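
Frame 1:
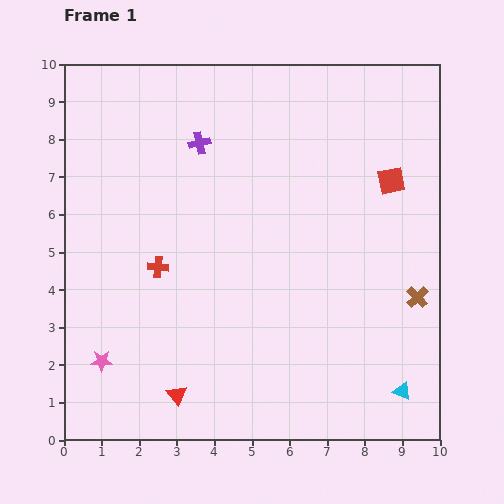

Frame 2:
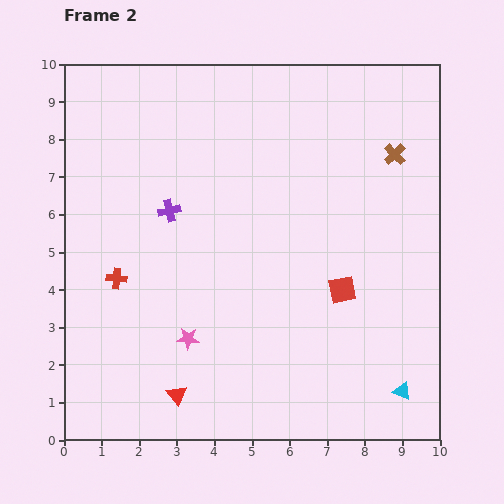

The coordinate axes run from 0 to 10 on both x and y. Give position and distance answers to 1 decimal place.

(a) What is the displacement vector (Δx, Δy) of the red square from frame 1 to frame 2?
(-1.3, -2.9)

The red square was at (8.7, 6.9) in frame 1 and (7.4, 4.0) in frame 2.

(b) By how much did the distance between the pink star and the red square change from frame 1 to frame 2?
-4.8

Distance in frame 1: 9.1. Distance in frame 2: 4.3.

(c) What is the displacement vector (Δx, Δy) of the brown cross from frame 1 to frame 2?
(-0.6, 3.8)

The brown cross was at (9.4, 3.8) in frame 1 and (8.8, 7.6) in frame 2.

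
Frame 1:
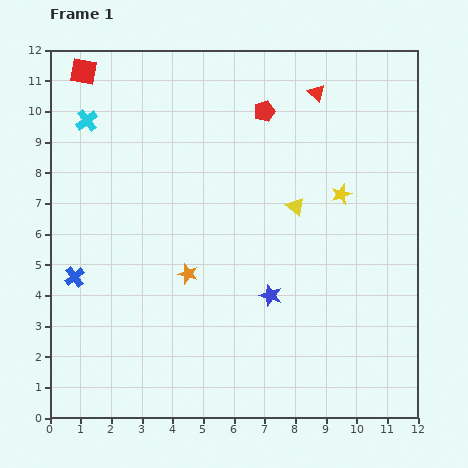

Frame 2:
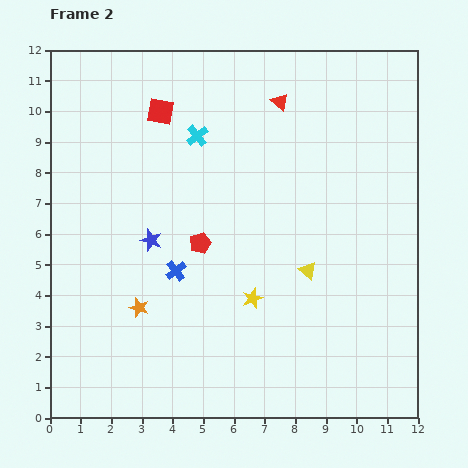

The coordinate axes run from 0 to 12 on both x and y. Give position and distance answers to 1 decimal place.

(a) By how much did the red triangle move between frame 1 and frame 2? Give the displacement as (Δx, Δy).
(-1.2, -0.3)

The red triangle was at (8.7, 10.6) in frame 1 and (7.5, 10.3) in frame 2.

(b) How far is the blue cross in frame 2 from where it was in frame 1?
3.3

The blue cross moved from (0.8, 4.6) to (4.1, 4.8), a distance of √(3.3² + 0.2²) ≈ 3.3.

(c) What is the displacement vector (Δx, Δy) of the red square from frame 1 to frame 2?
(2.5, -1.3)

The red square was at (1.1, 11.3) in frame 1 and (3.6, 10.0) in frame 2.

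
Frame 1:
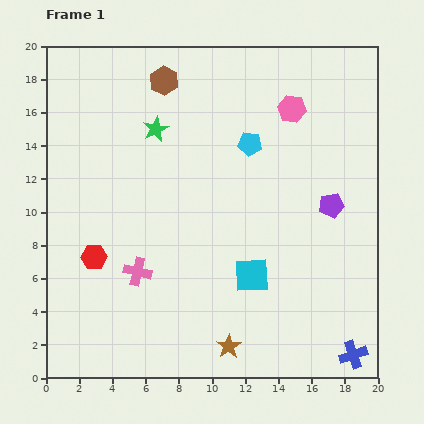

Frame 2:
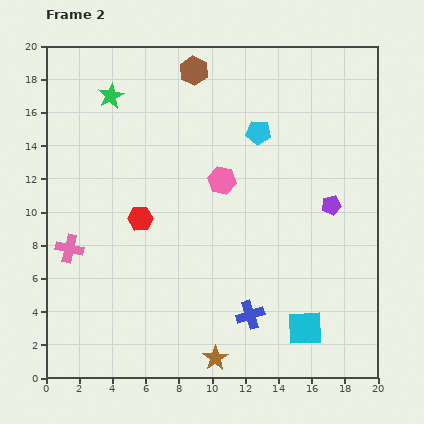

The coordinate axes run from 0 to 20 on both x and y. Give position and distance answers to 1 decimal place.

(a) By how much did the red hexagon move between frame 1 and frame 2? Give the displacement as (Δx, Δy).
(2.8, 2.3)

The red hexagon was at (2.9, 7.3) in frame 1 and (5.7, 9.6) in frame 2.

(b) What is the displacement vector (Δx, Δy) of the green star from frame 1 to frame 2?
(-2.7, 2.0)

The green star was at (6.6, 15.0) in frame 1 and (3.9, 17.0) in frame 2.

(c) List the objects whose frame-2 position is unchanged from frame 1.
the purple pentagon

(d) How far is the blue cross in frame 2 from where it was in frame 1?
6.6

The blue cross moved from (18.5, 1.4) to (12.3, 3.8), a distance of √(6.2² + 2.4²) ≈ 6.6.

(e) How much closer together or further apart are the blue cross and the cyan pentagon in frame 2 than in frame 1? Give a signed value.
-3.1

Distance in frame 1: 14.1. Distance in frame 2: 11.0.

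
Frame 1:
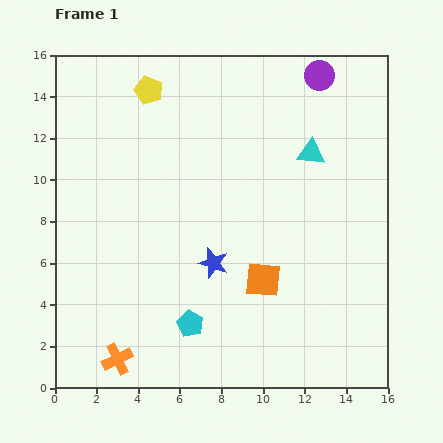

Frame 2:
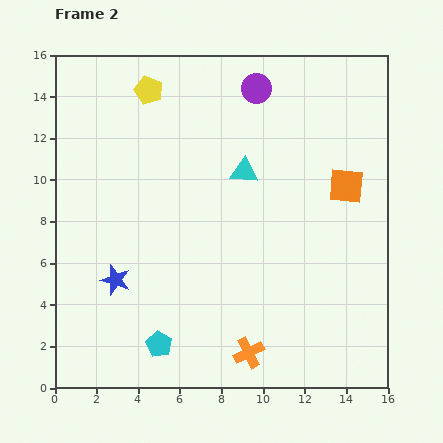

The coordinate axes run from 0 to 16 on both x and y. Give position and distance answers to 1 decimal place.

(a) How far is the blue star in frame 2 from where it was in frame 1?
4.8

The blue star moved from (7.6, 6.0) to (2.9, 5.2), a distance of √(4.7² + 0.8²) ≈ 4.8.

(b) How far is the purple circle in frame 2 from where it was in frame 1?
3.1

The purple circle moved from (12.7, 15.0) to (9.7, 14.4), a distance of √(3.0² + 0.6²) ≈ 3.1.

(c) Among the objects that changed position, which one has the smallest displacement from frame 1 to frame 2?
the cyan pentagon

(moved 1.8)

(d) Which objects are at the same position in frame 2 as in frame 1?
the yellow pentagon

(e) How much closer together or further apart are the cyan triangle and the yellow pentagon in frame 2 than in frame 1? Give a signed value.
-2.4

Distance in frame 1: 8.4. Distance in frame 2: 6.0.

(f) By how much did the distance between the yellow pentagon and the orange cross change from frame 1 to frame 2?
+0.5

Distance in frame 1: 13.0. Distance in frame 2: 13.5.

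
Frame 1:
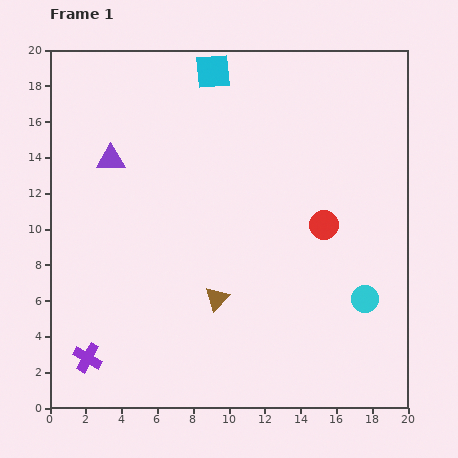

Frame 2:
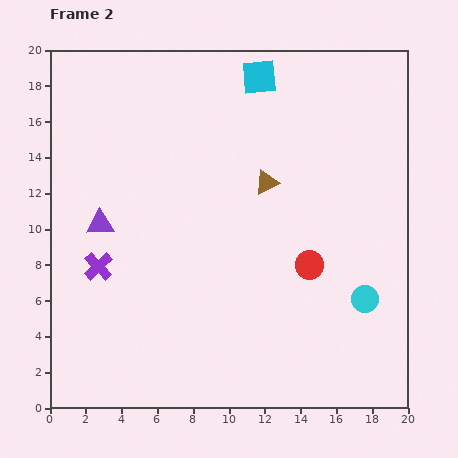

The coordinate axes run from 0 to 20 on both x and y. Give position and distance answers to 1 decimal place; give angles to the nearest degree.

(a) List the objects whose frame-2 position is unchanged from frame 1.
the cyan circle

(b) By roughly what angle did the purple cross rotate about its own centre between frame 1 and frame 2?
18° clockwise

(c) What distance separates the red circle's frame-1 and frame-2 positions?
2.3

The red circle moved from (15.3, 10.2) to (14.5, 8.0), a distance of √(0.8² + 2.2²) ≈ 2.3.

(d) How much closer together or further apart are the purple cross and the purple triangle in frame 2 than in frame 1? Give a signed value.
-8.8

Distance in frame 1: 11.2. Distance in frame 2: 2.4.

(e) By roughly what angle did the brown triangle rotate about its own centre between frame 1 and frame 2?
20° clockwise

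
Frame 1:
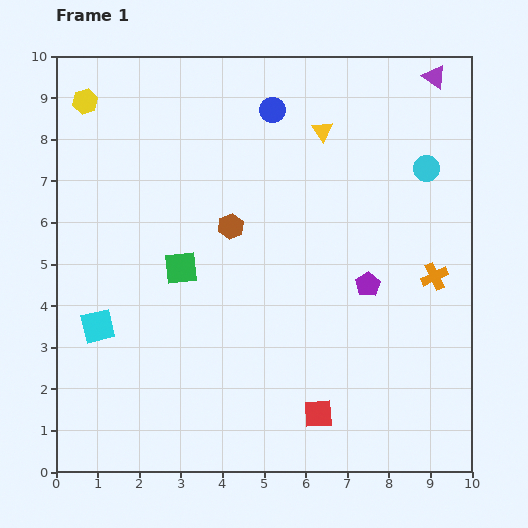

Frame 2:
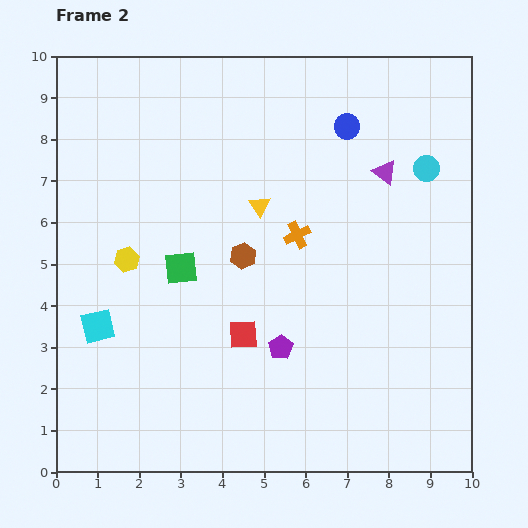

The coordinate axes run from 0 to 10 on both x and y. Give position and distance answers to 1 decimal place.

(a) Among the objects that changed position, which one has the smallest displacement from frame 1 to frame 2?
the brown hexagon

(moved 0.8)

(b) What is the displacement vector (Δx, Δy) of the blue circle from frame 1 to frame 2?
(1.8, -0.4)

The blue circle was at (5.2, 8.7) in frame 1 and (7.0, 8.3) in frame 2.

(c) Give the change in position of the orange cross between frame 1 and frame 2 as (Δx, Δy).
(-3.3, 1.0)

The orange cross was at (9.1, 4.7) in frame 1 and (5.8, 5.7) in frame 2.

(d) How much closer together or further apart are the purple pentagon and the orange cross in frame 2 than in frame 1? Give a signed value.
+1.1

Distance in frame 1: 1.6. Distance in frame 2: 2.7.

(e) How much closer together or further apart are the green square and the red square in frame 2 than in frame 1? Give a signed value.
-2.6

Distance in frame 1: 4.8. Distance in frame 2: 2.2.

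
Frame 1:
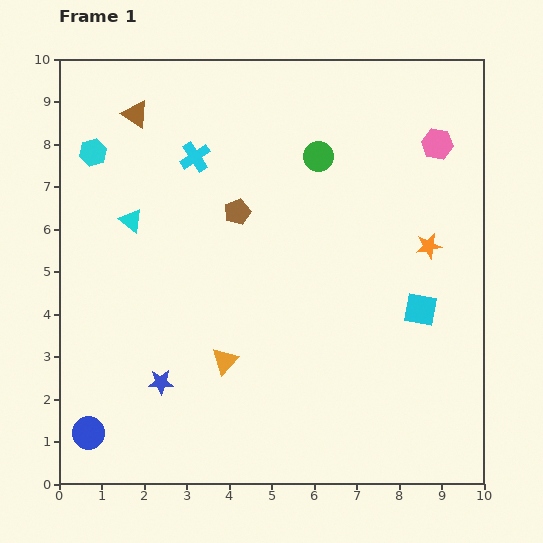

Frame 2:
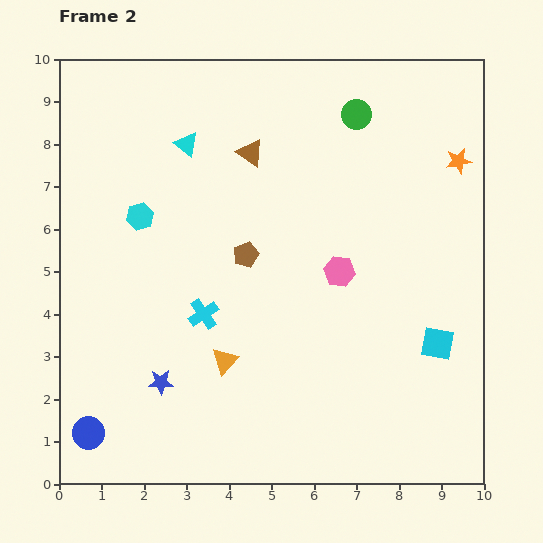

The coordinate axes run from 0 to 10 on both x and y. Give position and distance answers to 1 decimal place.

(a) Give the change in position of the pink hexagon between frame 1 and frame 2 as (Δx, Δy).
(-2.3, -3.0)

The pink hexagon was at (8.9, 8.0) in frame 1 and (6.6, 5.0) in frame 2.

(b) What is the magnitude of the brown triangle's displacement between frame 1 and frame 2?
2.8

The brown triangle moved from (1.8, 8.7) to (4.5, 7.8), a distance of √(2.7² + 0.9²) ≈ 2.8.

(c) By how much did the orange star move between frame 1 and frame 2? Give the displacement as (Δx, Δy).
(0.7, 2.0)

The orange star was at (8.7, 5.6) in frame 1 and (9.4, 7.6) in frame 2.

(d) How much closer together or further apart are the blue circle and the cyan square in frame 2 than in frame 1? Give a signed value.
+0.2

Distance in frame 1: 8.3. Distance in frame 2: 8.5.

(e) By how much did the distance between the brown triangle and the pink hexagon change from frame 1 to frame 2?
-3.6

Distance in frame 1: 7.1. Distance in frame 2: 3.5.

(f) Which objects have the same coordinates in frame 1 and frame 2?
the blue circle, the orange triangle, the blue star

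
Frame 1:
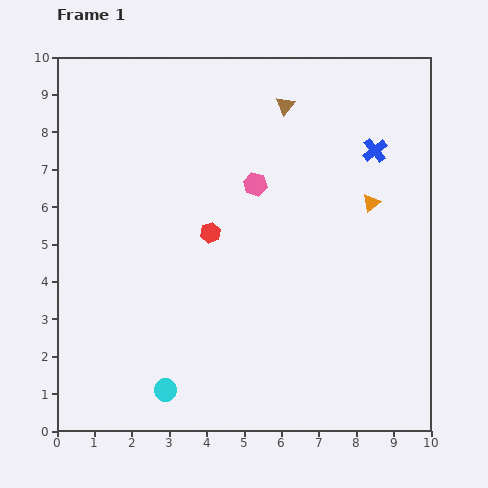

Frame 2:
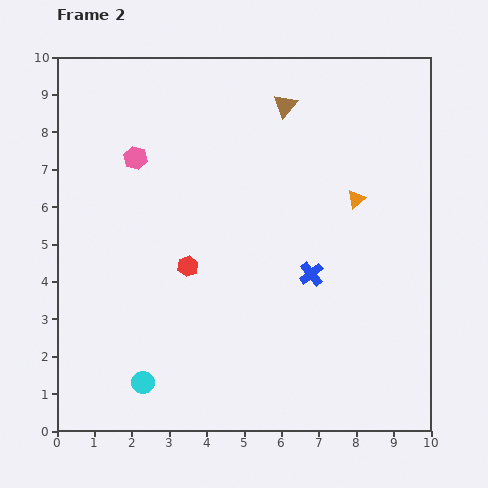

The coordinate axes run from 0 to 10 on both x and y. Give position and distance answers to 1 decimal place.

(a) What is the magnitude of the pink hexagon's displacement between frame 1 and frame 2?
3.3

The pink hexagon moved from (5.3, 6.6) to (2.1, 7.3), a distance of √(3.2² + 0.7²) ≈ 3.3.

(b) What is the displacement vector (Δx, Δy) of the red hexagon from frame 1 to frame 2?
(-0.6, -0.9)

The red hexagon was at (4.1, 5.3) in frame 1 and (3.5, 4.4) in frame 2.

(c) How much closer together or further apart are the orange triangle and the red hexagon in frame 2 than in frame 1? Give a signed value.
+0.4

Distance in frame 1: 4.4. Distance in frame 2: 4.8.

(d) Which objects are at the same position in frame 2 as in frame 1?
the brown triangle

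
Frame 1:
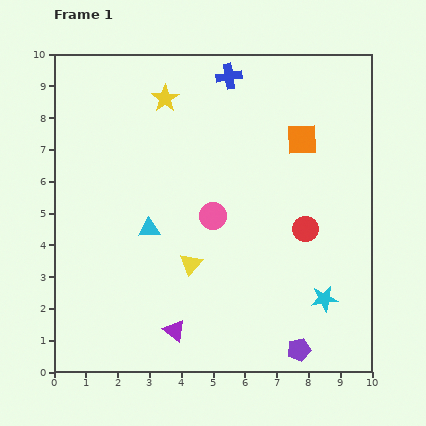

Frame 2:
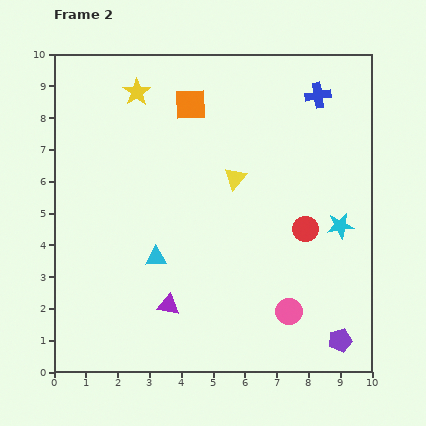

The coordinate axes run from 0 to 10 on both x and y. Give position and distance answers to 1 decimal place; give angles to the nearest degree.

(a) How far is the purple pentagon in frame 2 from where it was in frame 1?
1.3

The purple pentagon moved from (7.7, 0.7) to (9.0, 1.0), a distance of √(1.3² + 0.3²) ≈ 1.3.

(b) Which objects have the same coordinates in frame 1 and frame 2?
the red circle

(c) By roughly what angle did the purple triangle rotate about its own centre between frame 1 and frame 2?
29° counter-clockwise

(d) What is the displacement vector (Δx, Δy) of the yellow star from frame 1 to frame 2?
(-0.9, 0.2)

The yellow star was at (3.5, 8.6) in frame 1 and (2.6, 8.8) in frame 2.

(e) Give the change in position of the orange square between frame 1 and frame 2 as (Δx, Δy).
(-3.5, 1.1)

The orange square was at (7.8, 7.3) in frame 1 and (4.3, 8.4) in frame 2.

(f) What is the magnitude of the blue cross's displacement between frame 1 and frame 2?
2.9

The blue cross moved from (5.5, 9.3) to (8.3, 8.7), a distance of √(2.8² + 0.6²) ≈ 2.9.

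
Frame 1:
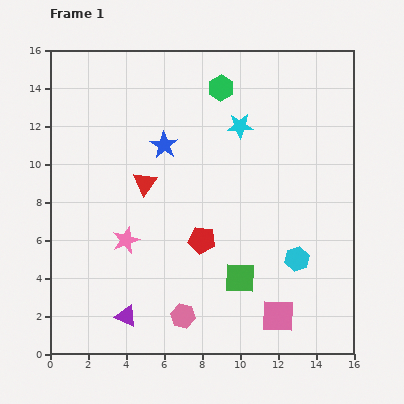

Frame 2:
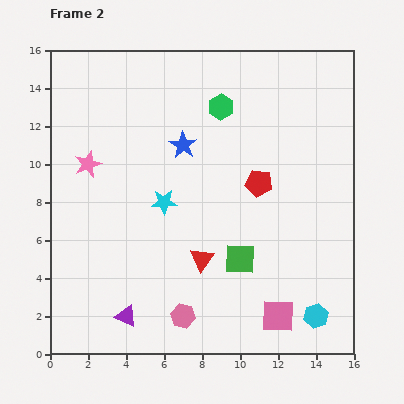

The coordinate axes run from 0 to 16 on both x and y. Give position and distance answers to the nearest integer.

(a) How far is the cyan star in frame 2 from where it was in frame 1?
6

The cyan star moved from (10, 12) to (6, 8), a distance of √(4² + 4²) ≈ 6.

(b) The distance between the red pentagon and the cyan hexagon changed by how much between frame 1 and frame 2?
+3

Distance in frame 1: 5. Distance in frame 2: 8.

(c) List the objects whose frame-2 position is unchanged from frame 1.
the pink hexagon, the pink square, the purple triangle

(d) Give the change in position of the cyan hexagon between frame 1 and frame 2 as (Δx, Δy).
(1, -3)

The cyan hexagon was at (13, 5) in frame 1 and (14, 2) in frame 2.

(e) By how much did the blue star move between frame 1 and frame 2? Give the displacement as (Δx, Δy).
(1, 0)

The blue star was at (6, 11) in frame 1 and (7, 11) in frame 2.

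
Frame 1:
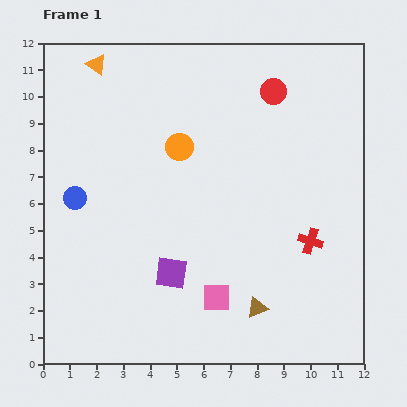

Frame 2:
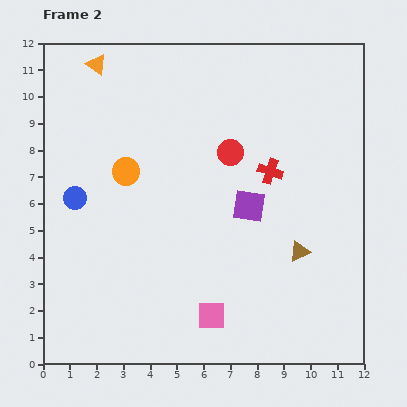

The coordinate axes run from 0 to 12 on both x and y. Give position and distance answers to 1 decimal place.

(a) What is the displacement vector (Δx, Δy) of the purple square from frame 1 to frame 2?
(2.9, 2.5)

The purple square was at (4.8, 3.4) in frame 1 and (7.7, 5.9) in frame 2.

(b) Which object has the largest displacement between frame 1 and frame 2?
the purple square

(moved 3.8; next 3.0)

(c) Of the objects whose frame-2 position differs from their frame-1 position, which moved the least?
the pink square

(moved 0.7)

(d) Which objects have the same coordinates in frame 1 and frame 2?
the blue circle, the orange triangle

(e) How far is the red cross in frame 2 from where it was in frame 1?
3.0

The red cross moved from (10.0, 4.6) to (8.5, 7.2), a distance of √(1.5² + 2.6²) ≈ 3.0.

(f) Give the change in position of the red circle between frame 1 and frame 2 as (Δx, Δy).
(-1.6, -2.3)

The red circle was at (8.6, 10.2) in frame 1 and (7.0, 7.9) in frame 2.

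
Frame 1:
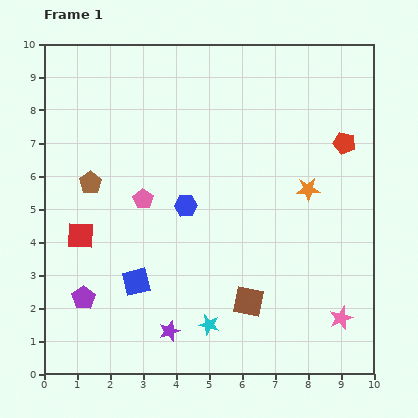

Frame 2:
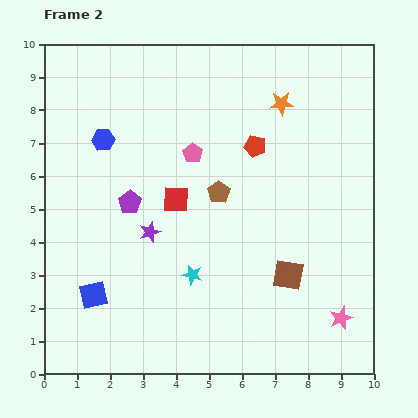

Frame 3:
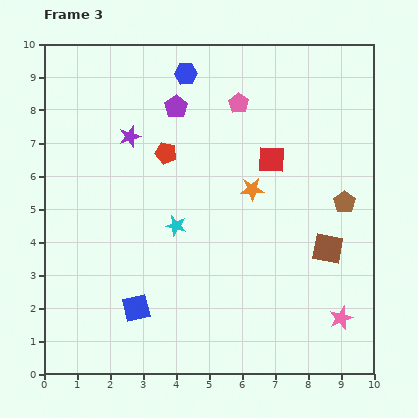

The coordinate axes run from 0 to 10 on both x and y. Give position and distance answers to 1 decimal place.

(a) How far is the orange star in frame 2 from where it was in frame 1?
2.7

The orange star moved from (8.0, 5.6) to (7.2, 8.2), a distance of √(0.8² + 2.6²) ≈ 2.7.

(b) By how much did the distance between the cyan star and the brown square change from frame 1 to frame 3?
+3.3

Distance in frame 1: 1.4. Distance in frame 3: 4.7.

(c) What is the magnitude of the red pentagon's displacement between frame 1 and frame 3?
5.4

The red pentagon moved from (9.1, 7.0) to (3.7, 6.7), a distance of √(5.4² + 0.3²) ≈ 5.4.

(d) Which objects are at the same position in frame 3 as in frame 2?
the pink star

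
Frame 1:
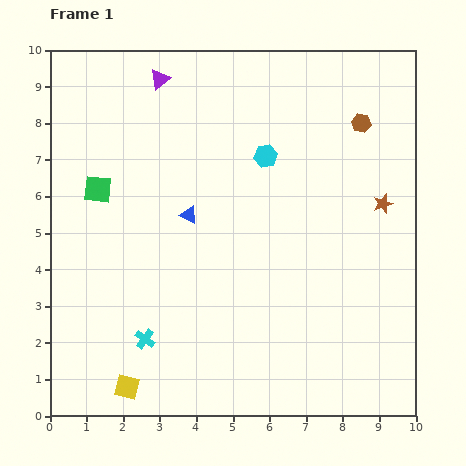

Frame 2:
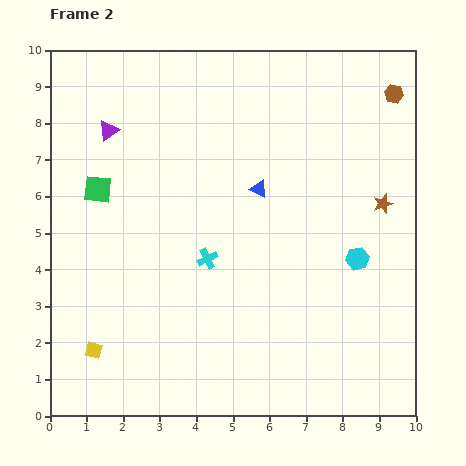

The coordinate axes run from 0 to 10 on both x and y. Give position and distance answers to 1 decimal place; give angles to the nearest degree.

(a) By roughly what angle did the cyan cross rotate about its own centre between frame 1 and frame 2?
27° clockwise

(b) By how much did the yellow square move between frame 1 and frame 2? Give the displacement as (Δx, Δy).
(-0.9, 1.0)

The yellow square was at (2.1, 0.8) in frame 1 and (1.2, 1.8) in frame 2.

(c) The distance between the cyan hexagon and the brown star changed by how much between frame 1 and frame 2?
-1.8

Distance in frame 1: 3.5. Distance in frame 2: 1.7.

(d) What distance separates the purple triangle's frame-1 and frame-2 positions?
2.0

The purple triangle moved from (3.0, 9.2) to (1.6, 7.8), a distance of √(1.4² + 1.4²) ≈ 2.0.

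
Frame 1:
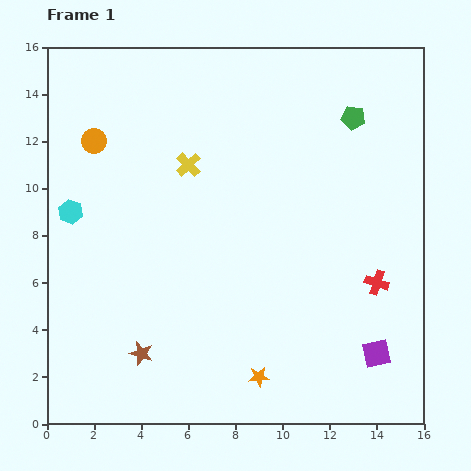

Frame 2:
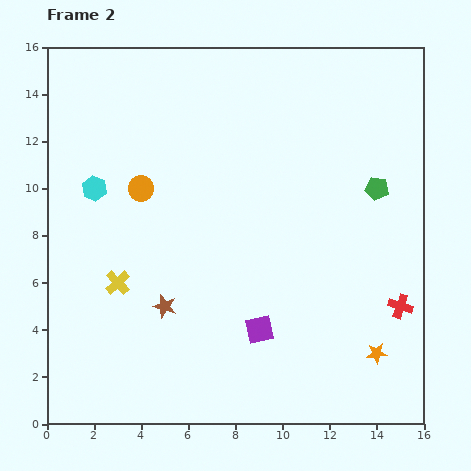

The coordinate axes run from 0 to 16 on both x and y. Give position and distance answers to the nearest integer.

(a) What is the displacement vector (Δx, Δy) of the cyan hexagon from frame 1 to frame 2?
(1, 1)

The cyan hexagon was at (1, 9) in frame 1 and (2, 10) in frame 2.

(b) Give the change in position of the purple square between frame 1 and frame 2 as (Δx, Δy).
(-5, 1)

The purple square was at (14, 3) in frame 1 and (9, 4) in frame 2.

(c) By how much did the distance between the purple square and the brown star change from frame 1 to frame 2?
-6

Distance in frame 1: 10. Distance in frame 2: 4.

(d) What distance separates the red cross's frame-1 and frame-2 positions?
1

The red cross moved from (14, 6) to (15, 5), a distance of √(1² + 1²) ≈ 1.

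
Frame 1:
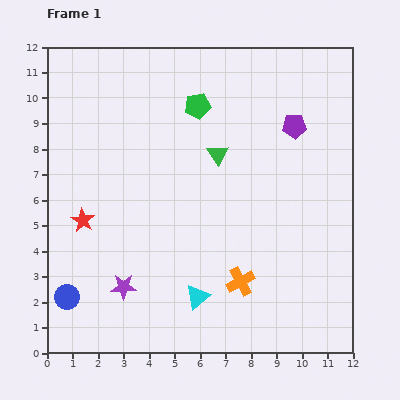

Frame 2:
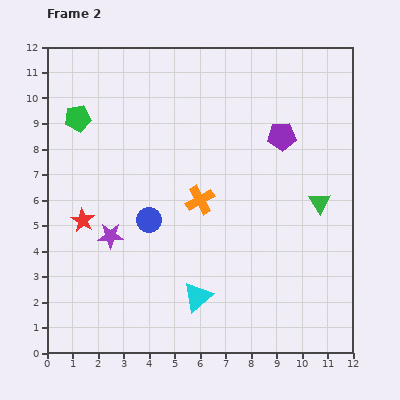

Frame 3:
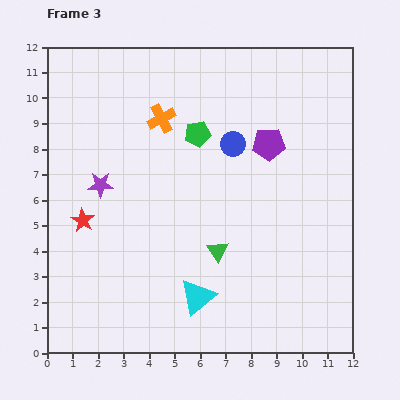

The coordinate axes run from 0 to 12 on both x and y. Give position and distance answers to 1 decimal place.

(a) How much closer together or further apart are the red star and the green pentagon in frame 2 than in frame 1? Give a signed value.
-2.4

Distance in frame 1: 6.4. Distance in frame 2: 4.0.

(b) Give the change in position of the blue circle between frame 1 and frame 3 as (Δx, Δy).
(6.5, 6.0)

The blue circle was at (0.8, 2.2) in frame 1 and (7.3, 8.2) in frame 3.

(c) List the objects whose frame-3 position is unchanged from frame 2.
the cyan triangle, the red star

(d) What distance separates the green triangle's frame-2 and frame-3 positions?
4.4

The green triangle moved from (10.7, 5.9) to (6.7, 4.0), a distance of √(4.0² + 1.9²) ≈ 4.4.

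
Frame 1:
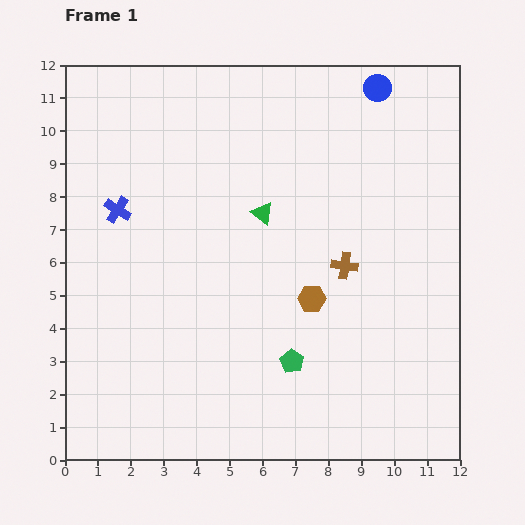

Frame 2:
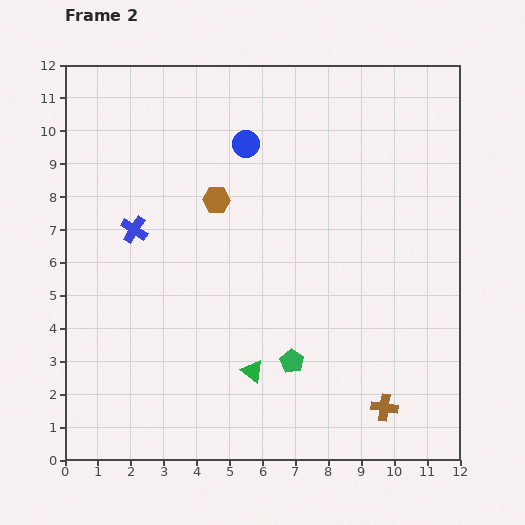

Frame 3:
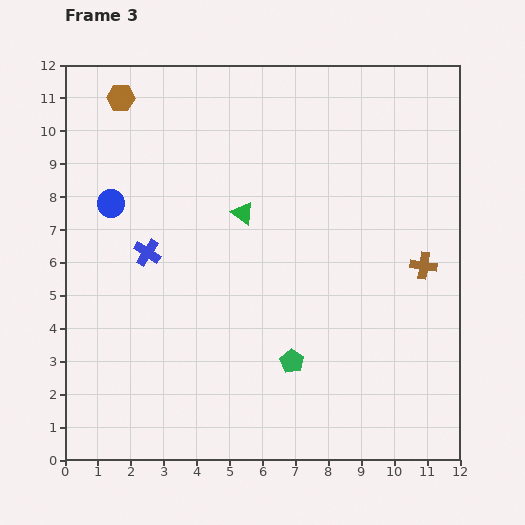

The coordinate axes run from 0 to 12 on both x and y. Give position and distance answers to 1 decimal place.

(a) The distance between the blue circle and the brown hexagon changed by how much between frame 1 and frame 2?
-4.8

Distance in frame 1: 6.7. Distance in frame 2: 1.9.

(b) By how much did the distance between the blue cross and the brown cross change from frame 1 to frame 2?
+2.2

Distance in frame 1: 7.1. Distance in frame 2: 9.3.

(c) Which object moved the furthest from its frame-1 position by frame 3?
the blue circle

(moved 8.8; next 8.4)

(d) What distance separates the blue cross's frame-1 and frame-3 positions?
1.6

The blue cross moved from (1.6, 7.6) to (2.5, 6.3), a distance of √(0.9² + 1.3²) ≈ 1.6.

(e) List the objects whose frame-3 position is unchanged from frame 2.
the green pentagon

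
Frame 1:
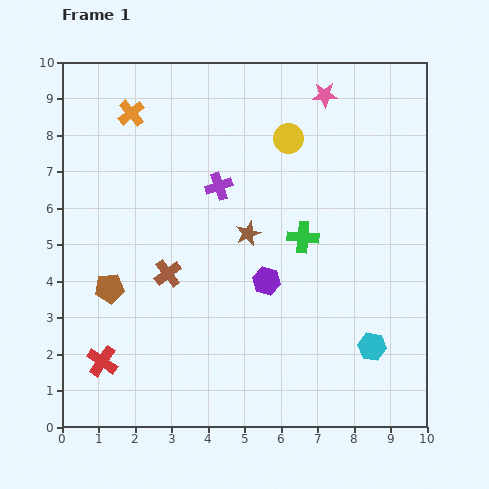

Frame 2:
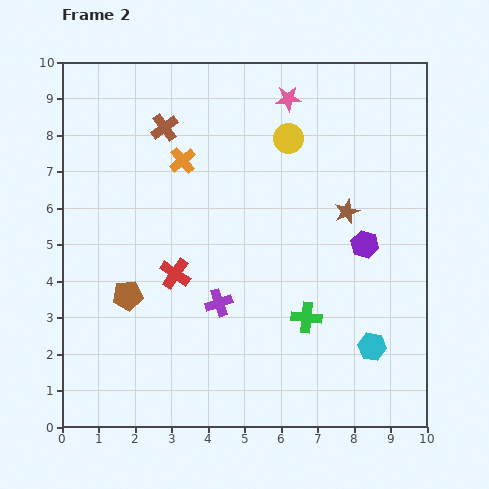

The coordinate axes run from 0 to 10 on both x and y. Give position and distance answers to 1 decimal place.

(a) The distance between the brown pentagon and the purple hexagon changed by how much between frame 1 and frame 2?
+2.3

Distance in frame 1: 4.3. Distance in frame 2: 6.6.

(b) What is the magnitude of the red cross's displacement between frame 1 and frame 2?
3.1

The red cross moved from (1.1, 1.8) to (3.1, 4.2), a distance of √(2.0² + 2.4²) ≈ 3.1.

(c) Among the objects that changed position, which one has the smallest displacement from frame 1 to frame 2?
the brown pentagon

(moved 0.5)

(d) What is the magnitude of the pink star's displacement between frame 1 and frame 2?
1.0

The pink star moved from (7.2, 9.1) to (6.2, 9.0), a distance of √(1.0² + 0.1²) ≈ 1.0.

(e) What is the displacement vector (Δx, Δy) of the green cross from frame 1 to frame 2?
(0.1, -2.2)

The green cross was at (6.6, 5.2) in frame 1 and (6.7, 3.0) in frame 2.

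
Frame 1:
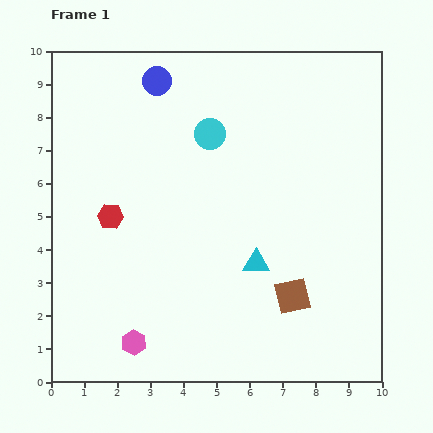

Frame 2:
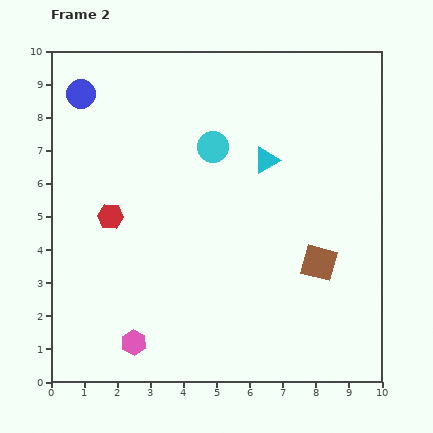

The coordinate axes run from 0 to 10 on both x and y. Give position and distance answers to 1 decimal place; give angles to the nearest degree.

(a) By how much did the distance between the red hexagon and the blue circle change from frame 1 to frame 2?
-0.5

Distance in frame 1: 4.3. Distance in frame 2: 3.8.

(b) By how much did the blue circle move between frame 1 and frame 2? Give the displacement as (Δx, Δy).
(-2.3, -0.4)

The blue circle was at (3.2, 9.1) in frame 1 and (0.9, 8.7) in frame 2.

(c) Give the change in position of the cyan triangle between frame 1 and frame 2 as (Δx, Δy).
(0.3, 3.1)

The cyan triangle was at (6.2, 3.6) in frame 1 and (6.5, 6.7) in frame 2.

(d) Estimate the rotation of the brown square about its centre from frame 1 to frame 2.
28° clockwise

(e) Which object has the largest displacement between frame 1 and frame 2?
the cyan triangle

(moved 3.1; next 2.3)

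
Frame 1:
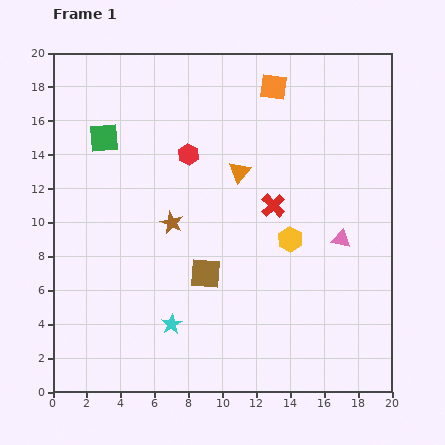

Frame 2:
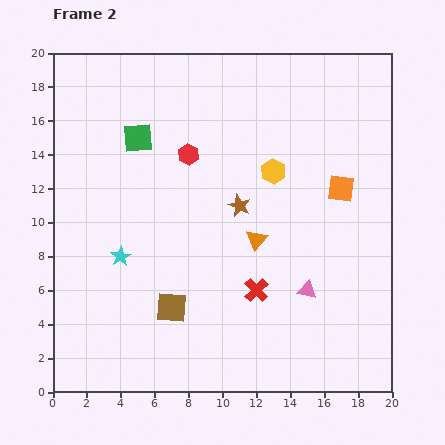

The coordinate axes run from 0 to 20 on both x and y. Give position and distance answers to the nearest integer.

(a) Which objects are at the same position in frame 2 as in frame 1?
the red hexagon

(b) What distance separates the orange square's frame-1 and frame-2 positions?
7

The orange square moved from (13, 18) to (17, 12), a distance of √(4² + 6²) ≈ 7.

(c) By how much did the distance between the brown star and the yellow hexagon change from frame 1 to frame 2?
-4

Distance in frame 1: 7. Distance in frame 2: 3.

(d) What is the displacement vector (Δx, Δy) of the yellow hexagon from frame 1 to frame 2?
(-1, 4)

The yellow hexagon was at (14, 9) in frame 1 and (13, 13) in frame 2.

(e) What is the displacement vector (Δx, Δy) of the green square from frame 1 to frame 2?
(2, 0)

The green square was at (3, 15) in frame 1 and (5, 15) in frame 2.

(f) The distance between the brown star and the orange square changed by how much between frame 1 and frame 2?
-4

Distance in frame 1: 10. Distance in frame 2: 6.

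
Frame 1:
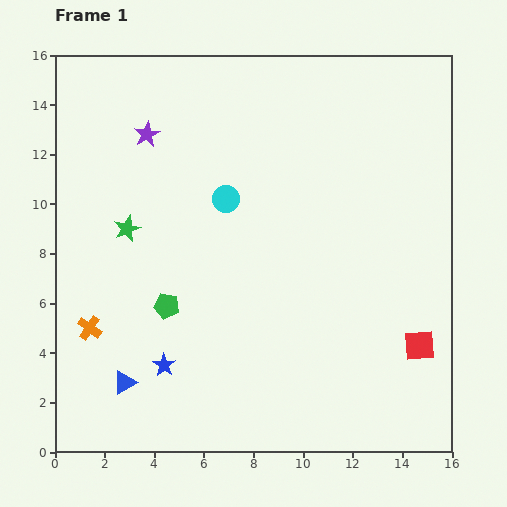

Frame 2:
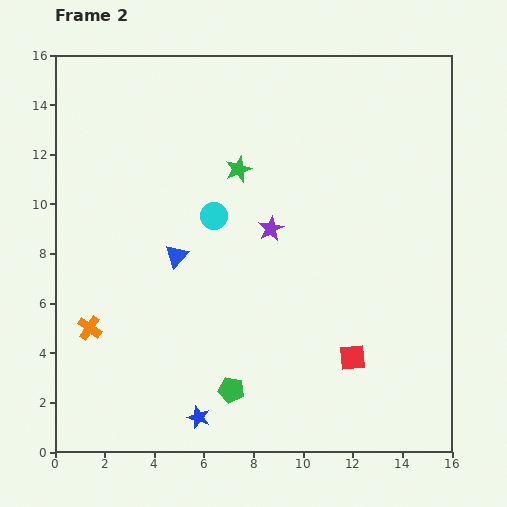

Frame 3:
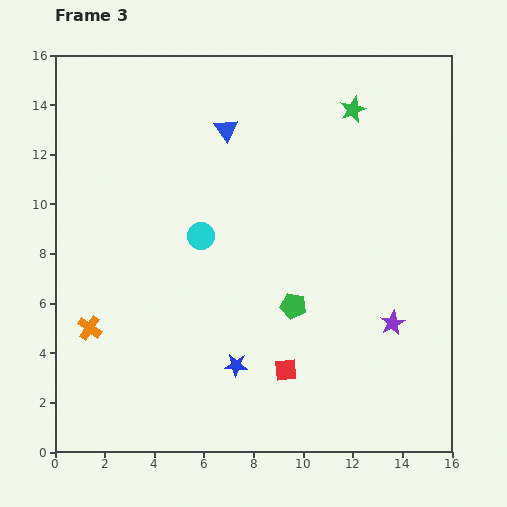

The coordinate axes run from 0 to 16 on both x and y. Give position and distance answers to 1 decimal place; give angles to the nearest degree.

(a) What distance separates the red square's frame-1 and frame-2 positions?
2.7

The red square moved from (14.7, 4.3) to (12.0, 3.8), a distance of √(2.7² + 0.5²) ≈ 2.7.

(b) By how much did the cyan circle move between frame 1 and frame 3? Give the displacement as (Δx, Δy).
(-1.0, -1.5)

The cyan circle was at (6.9, 10.2) in frame 1 and (5.9, 8.7) in frame 3.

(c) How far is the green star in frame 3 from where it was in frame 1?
10.3

The green star moved from (2.9, 9.0) to (12.0, 13.8), a distance of √(9.1² + 4.8²) ≈ 10.3.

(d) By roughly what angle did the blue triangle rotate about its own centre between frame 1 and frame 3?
38° counter-clockwise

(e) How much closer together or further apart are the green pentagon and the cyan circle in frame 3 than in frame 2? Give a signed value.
-2.4

Distance in frame 2: 7.0. Distance in frame 3: 4.6.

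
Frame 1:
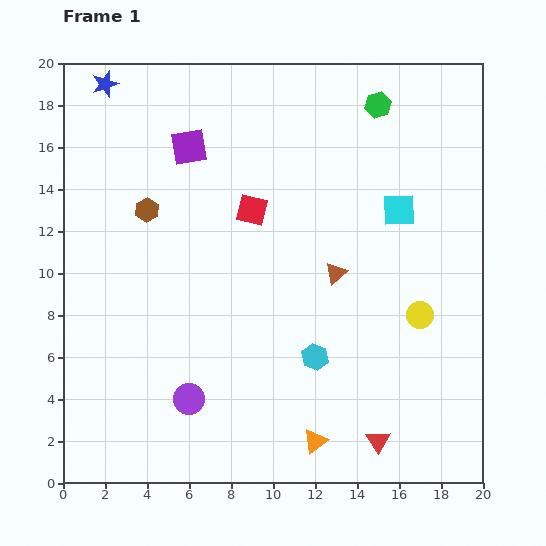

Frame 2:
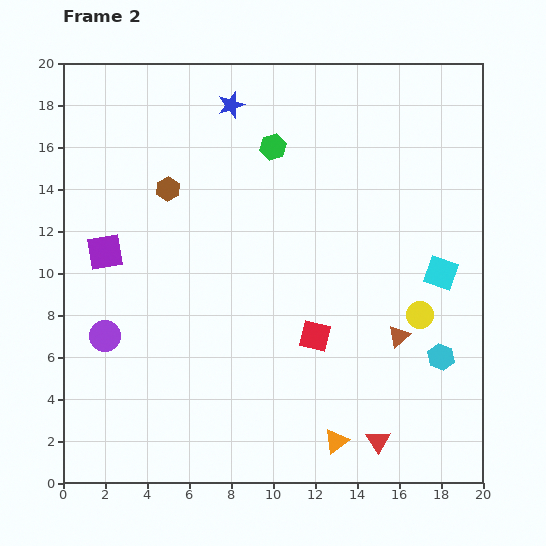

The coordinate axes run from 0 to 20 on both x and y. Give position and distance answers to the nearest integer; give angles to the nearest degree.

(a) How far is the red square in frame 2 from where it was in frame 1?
7

The red square moved from (9, 13) to (12, 7), a distance of √(3² + 6²) ≈ 7.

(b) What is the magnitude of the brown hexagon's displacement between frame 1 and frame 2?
1

The brown hexagon moved from (4, 13) to (5, 14), a distance of √(1² + 1²) ≈ 1.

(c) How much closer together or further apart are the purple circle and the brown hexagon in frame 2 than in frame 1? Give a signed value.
-1

Distance in frame 1: 9. Distance in frame 2: 8.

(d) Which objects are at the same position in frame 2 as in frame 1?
the red triangle, the yellow circle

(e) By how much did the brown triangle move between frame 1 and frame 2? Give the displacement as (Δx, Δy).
(3, -3)

The brown triangle was at (13, 10) in frame 1 and (16, 7) in frame 2.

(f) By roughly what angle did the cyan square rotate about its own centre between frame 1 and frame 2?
22° clockwise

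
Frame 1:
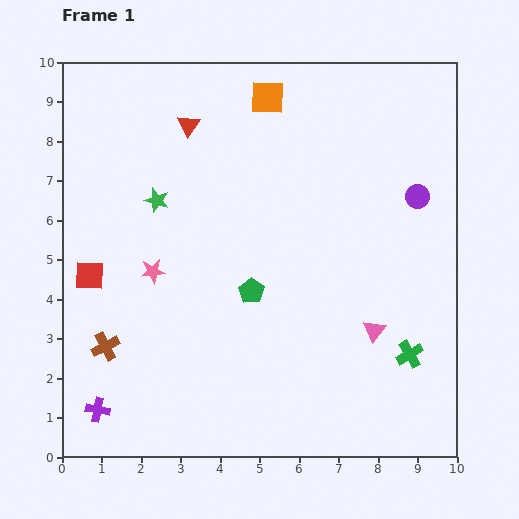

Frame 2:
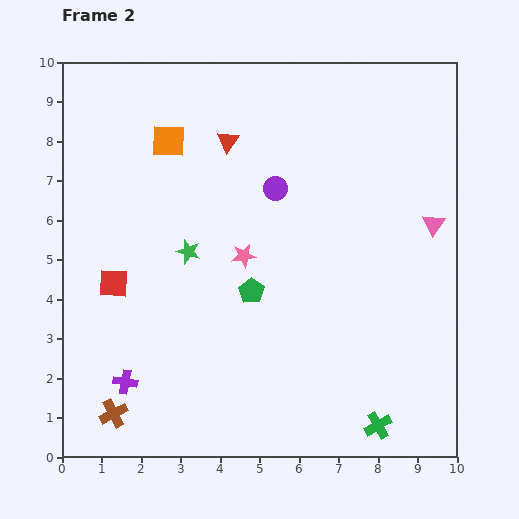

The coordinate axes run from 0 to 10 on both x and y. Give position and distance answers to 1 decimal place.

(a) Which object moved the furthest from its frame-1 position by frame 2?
the purple circle

(moved 3.6; next 3.1)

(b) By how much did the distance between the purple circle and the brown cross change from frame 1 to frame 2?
-1.8

Distance in frame 1: 8.8. Distance in frame 2: 7.0.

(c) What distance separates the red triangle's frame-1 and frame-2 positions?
1.1

The red triangle moved from (3.2, 8.4) to (4.2, 8.0), a distance of √(1.0² + 0.4²) ≈ 1.1.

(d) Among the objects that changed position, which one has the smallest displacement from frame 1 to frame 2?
the red square

(moved 0.6)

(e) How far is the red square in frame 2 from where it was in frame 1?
0.6

The red square moved from (0.7, 4.6) to (1.3, 4.4), a distance of √(0.6² + 0.2²) ≈ 0.6.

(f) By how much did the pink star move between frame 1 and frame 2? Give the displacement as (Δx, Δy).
(2.3, 0.4)

The pink star was at (2.3, 4.7) in frame 1 and (4.6, 5.1) in frame 2.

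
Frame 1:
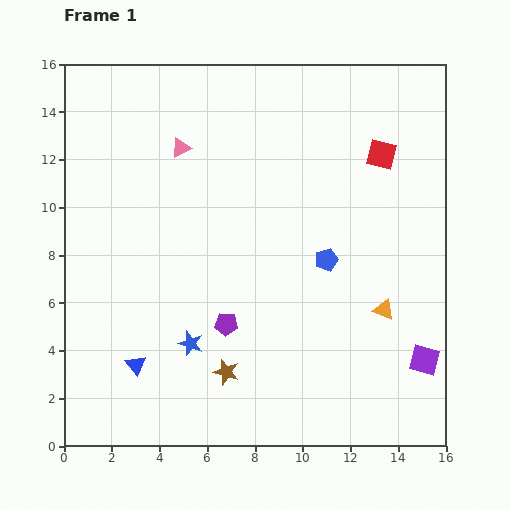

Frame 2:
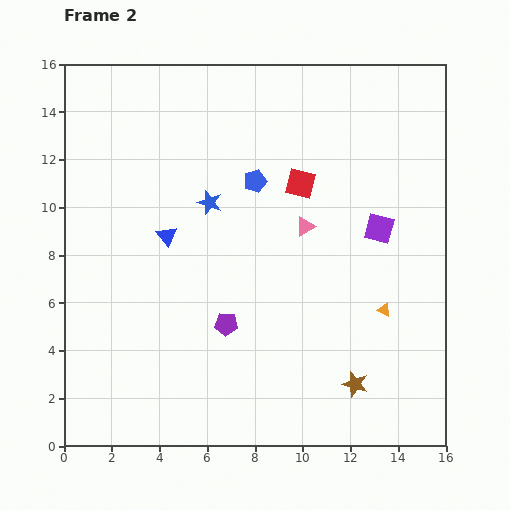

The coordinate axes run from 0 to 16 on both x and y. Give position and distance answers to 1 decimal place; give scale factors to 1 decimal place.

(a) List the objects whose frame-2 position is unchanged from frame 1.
the purple pentagon, the orange triangle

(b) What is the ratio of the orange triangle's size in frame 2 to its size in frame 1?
0.7×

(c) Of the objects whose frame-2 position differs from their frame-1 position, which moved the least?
the red square

(moved 3.6)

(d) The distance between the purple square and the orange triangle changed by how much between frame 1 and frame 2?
+0.7

Distance in frame 1: 2.7. Distance in frame 2: 3.4.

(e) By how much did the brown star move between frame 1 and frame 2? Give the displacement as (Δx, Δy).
(5.4, -0.5)

The brown star was at (6.8, 3.1) in frame 1 and (12.2, 2.6) in frame 2.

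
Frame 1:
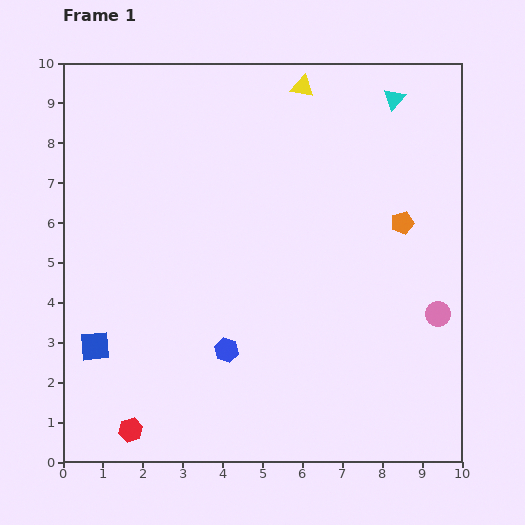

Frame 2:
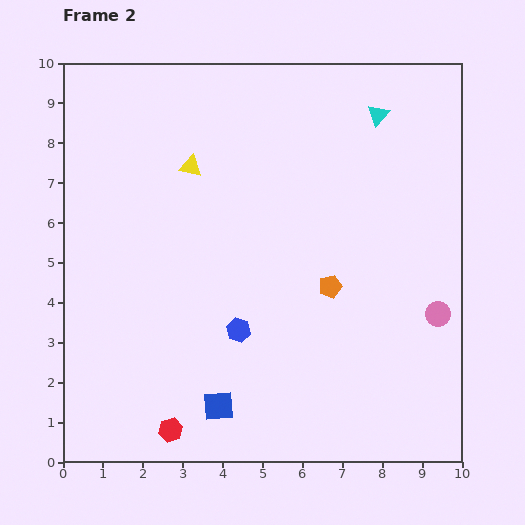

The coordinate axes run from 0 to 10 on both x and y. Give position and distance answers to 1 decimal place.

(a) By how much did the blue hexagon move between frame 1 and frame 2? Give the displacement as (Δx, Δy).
(0.3, 0.5)

The blue hexagon was at (4.1, 2.8) in frame 1 and (4.4, 3.3) in frame 2.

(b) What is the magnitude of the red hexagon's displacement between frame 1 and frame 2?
1.0

The red hexagon moved from (1.7, 0.8) to (2.7, 0.8), a distance of √(1.0² + 0.0²) ≈ 1.0.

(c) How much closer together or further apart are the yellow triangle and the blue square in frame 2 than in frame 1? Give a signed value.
-2.3

Distance in frame 1: 8.3. Distance in frame 2: 6.0.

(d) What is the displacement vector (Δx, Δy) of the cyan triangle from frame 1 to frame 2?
(-0.4, -0.4)

The cyan triangle was at (8.3, 9.1) in frame 1 and (7.9, 8.7) in frame 2.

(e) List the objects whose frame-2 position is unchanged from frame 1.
the pink circle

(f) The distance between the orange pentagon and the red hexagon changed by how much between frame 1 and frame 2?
-3.2

Distance in frame 1: 8.6. Distance in frame 2: 5.4.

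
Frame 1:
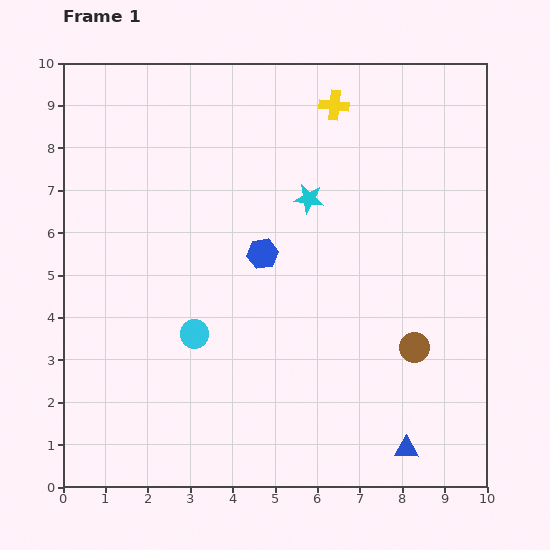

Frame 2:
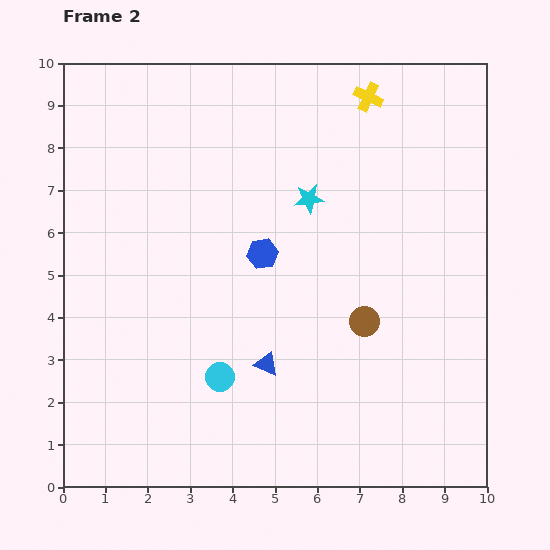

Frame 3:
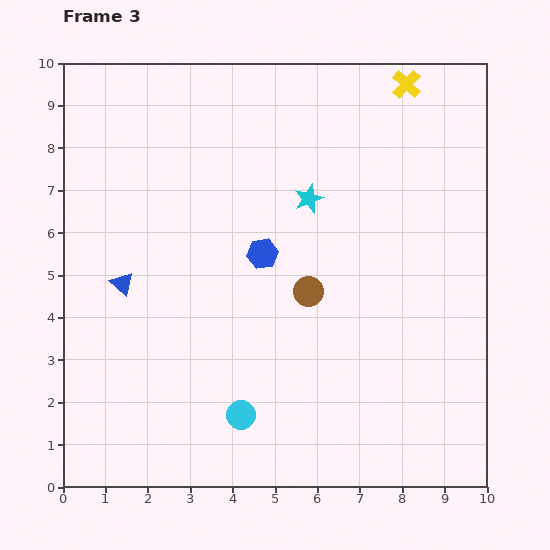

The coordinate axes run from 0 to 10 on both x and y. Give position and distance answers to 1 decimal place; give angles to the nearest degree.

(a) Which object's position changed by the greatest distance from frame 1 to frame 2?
the blue triangle

(moved 3.9; next 1.3)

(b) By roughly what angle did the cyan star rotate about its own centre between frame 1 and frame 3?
30° counter-clockwise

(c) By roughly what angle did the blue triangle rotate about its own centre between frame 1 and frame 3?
41° clockwise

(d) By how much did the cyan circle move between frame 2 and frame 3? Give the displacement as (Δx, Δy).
(0.5, -0.9)

The cyan circle was at (3.7, 2.6) in frame 2 and (4.2, 1.7) in frame 3.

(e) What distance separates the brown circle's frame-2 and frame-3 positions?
1.5

The brown circle moved from (7.1, 3.9) to (5.8, 4.6), a distance of √(1.3² + 0.7²) ≈ 1.5.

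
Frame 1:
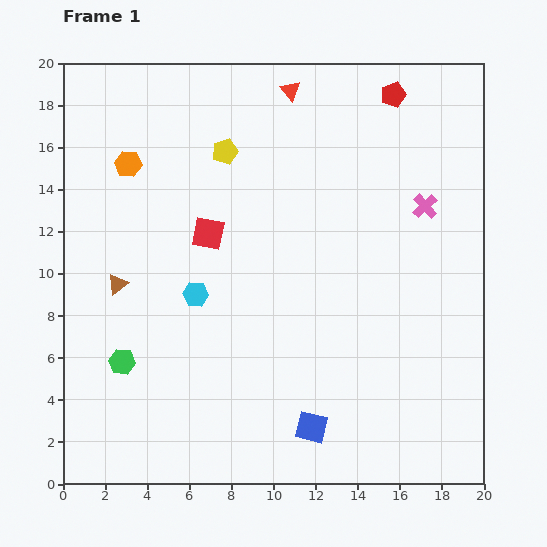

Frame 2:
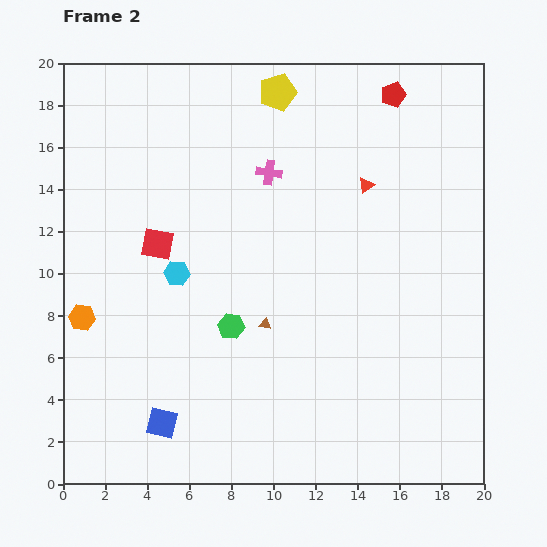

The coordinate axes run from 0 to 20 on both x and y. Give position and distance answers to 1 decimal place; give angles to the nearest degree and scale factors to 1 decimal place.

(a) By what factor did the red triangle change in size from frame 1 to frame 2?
0.8×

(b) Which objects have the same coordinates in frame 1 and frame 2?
the red pentagon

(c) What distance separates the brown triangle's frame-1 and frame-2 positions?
7.3

The brown triangle moved from (2.6, 9.5) to (9.6, 7.6), a distance of √(7.0² + 1.9²) ≈ 7.3.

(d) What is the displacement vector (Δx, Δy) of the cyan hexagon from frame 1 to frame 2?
(-0.9, 1.0)

The cyan hexagon was at (6.3, 9.0) in frame 1 and (5.4, 10.0) in frame 2.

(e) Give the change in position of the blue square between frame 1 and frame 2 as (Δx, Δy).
(-7.1, 0.2)

The blue square was at (11.8, 2.7) in frame 1 and (4.7, 2.9) in frame 2.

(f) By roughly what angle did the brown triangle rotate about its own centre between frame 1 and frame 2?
48° clockwise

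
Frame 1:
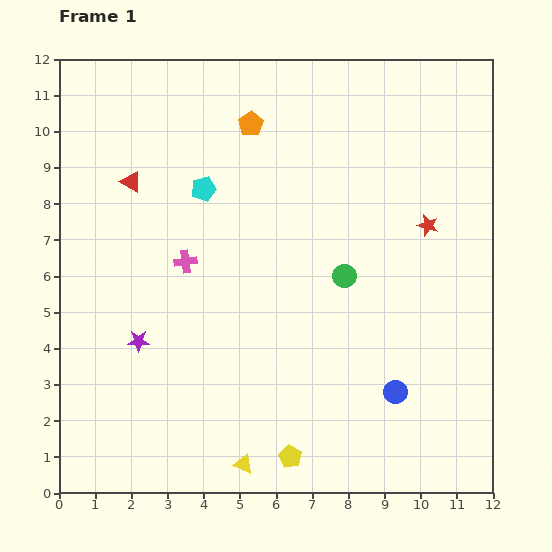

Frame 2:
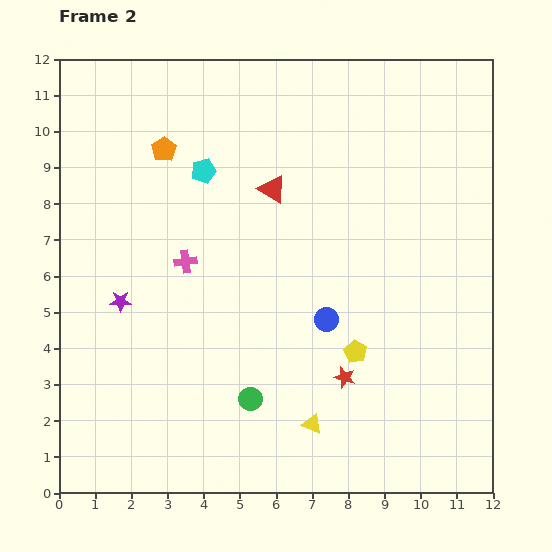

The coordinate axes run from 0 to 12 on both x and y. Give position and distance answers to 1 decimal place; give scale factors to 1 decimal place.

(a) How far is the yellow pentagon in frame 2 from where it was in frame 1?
3.4

The yellow pentagon moved from (6.4, 1.0) to (8.2, 3.9), a distance of √(1.8² + 2.9²) ≈ 3.4.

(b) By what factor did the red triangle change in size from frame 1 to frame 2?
1.3×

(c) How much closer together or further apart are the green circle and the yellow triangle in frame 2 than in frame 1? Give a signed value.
-4.1

Distance in frame 1: 5.9. Distance in frame 2: 1.8.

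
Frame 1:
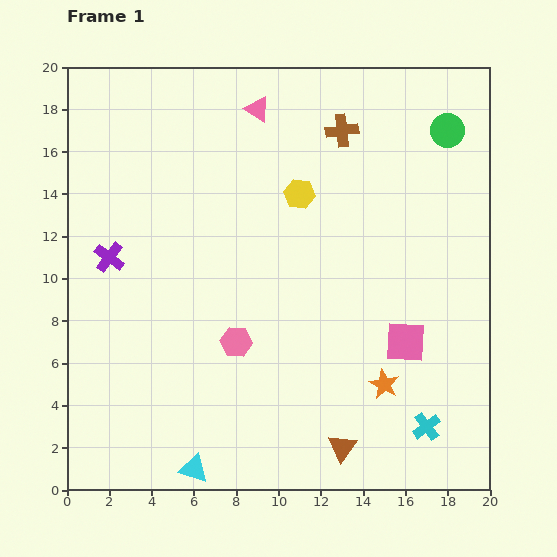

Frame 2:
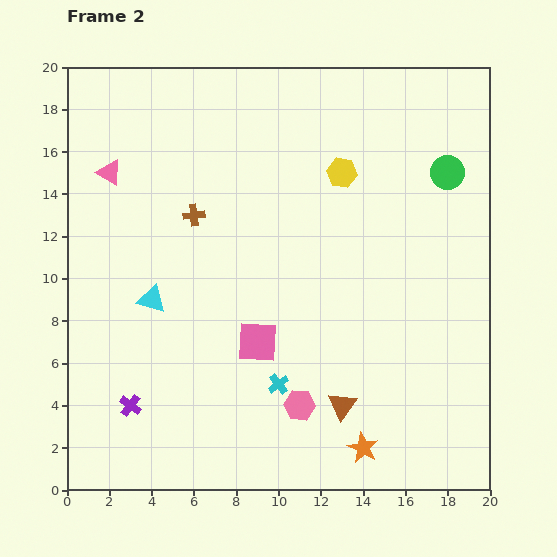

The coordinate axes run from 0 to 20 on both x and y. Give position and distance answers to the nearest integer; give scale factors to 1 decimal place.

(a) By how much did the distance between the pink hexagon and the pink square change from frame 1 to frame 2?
-4

Distance in frame 1: 8. Distance in frame 2: 4.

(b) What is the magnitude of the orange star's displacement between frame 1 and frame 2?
3

The orange star moved from (15, 5) to (14, 2), a distance of √(1² + 3²) ≈ 3.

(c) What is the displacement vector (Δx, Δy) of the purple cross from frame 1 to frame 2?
(1, -7)

The purple cross was at (2, 11) in frame 1 and (3, 4) in frame 2.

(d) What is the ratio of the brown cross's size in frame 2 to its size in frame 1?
0.7×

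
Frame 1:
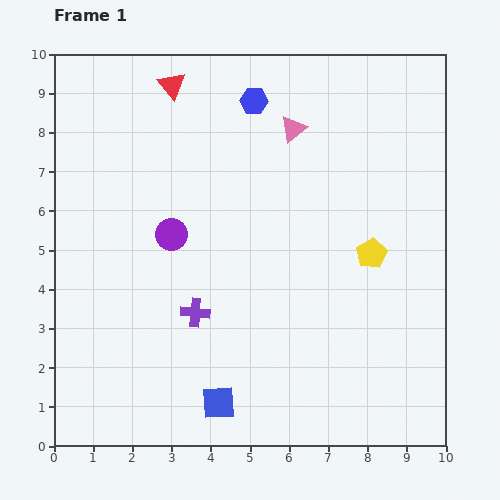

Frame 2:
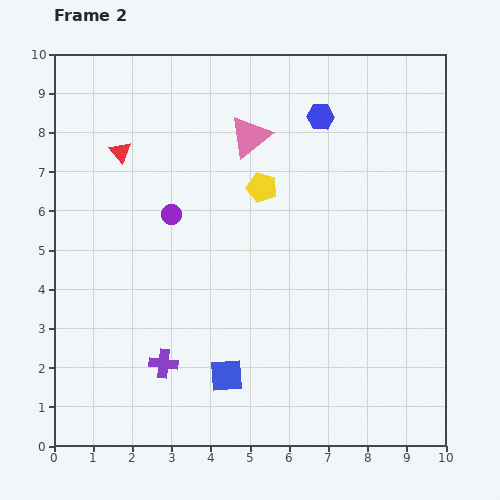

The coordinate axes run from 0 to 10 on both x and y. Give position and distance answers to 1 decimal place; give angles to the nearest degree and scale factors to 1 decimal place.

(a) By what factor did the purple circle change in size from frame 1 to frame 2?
0.6×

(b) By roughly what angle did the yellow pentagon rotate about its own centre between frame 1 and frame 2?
27° counter-clockwise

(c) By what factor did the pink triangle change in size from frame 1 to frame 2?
1.6×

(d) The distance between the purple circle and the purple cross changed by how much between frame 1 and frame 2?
+1.7

Distance in frame 1: 2.1. Distance in frame 2: 3.8.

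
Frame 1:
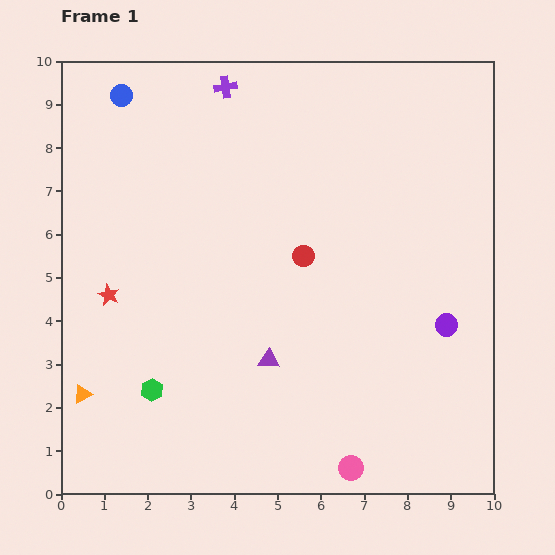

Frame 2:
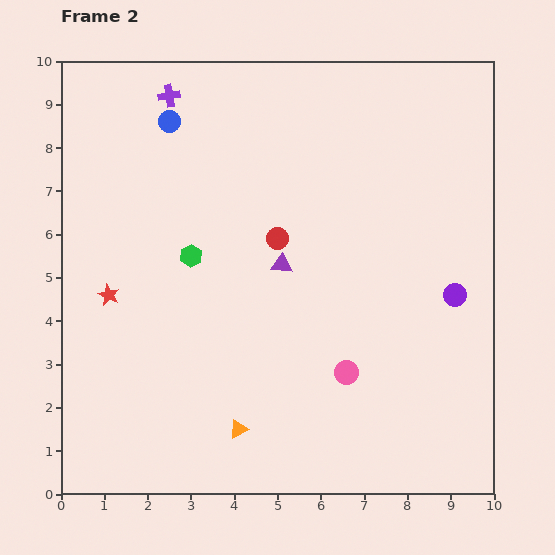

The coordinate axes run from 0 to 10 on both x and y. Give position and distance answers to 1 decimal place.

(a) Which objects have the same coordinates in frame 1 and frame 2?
the red star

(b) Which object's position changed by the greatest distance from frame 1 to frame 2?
the orange triangle

(moved 3.7; next 3.2)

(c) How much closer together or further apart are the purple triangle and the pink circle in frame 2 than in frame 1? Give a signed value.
-0.2

Distance in frame 1: 3.1. Distance in frame 2: 2.9.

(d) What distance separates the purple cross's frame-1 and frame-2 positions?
1.3

The purple cross moved from (3.8, 9.4) to (2.5, 9.2), a distance of √(1.3² + 0.2²) ≈ 1.3.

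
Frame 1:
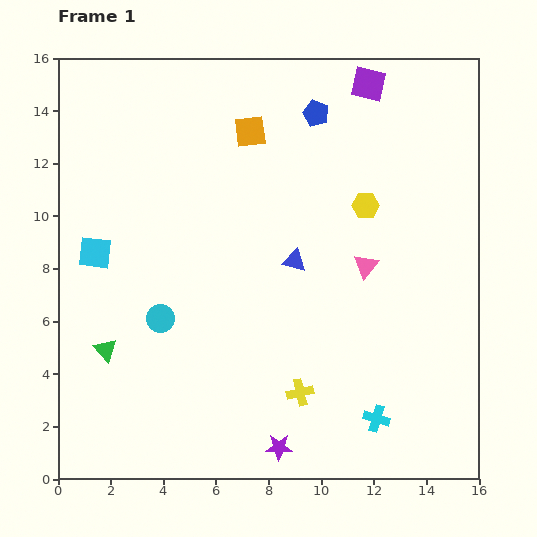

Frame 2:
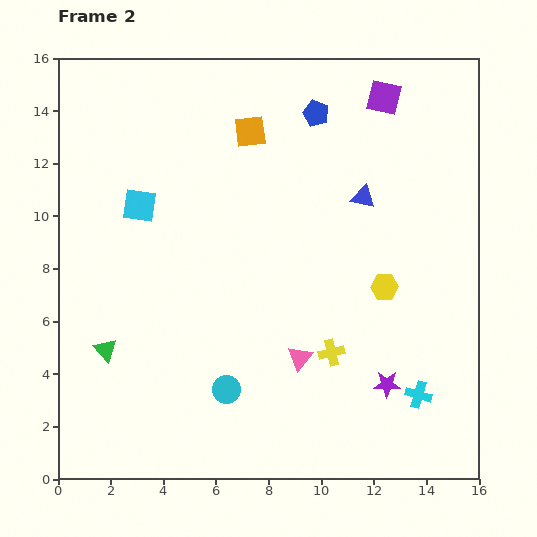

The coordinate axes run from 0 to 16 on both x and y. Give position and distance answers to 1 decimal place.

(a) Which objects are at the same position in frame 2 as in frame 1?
the green triangle, the orange square, the blue pentagon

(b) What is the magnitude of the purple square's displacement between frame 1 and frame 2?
0.8

The purple square moved from (11.8, 15.0) to (12.4, 14.5), a distance of √(0.6² + 0.5²) ≈ 0.8.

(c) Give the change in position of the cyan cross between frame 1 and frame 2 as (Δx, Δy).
(1.6, 0.9)

The cyan cross was at (12.1, 2.3) in frame 1 and (13.7, 3.2) in frame 2.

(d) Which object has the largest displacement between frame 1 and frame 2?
the purple star

(moved 4.8; next 4.3)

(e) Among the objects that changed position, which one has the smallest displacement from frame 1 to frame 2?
the purple square

(moved 0.8)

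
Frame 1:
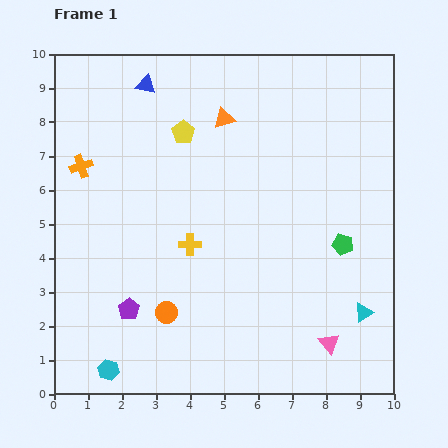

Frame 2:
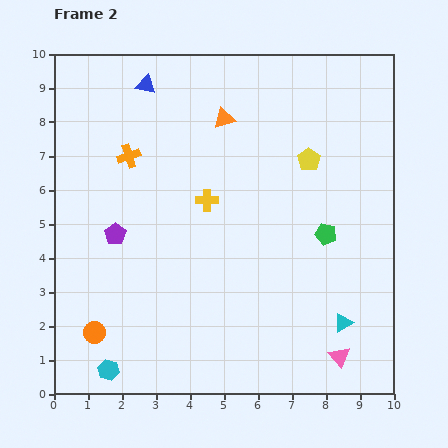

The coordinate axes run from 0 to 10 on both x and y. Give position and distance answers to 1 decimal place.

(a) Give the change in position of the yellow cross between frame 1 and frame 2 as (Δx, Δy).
(0.5, 1.3)

The yellow cross was at (4.0, 4.4) in frame 1 and (4.5, 5.7) in frame 2.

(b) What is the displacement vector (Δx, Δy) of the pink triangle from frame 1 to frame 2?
(0.3, -0.4)

The pink triangle was at (8.1, 1.5) in frame 1 and (8.4, 1.1) in frame 2.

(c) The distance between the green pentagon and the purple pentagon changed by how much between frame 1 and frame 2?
-0.4

Distance in frame 1: 6.6. Distance in frame 2: 6.2.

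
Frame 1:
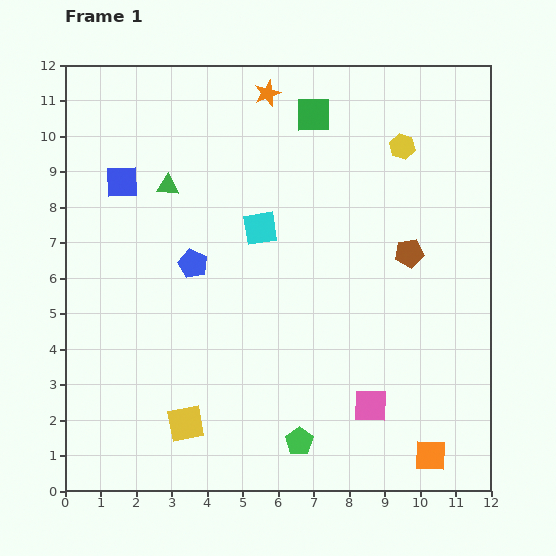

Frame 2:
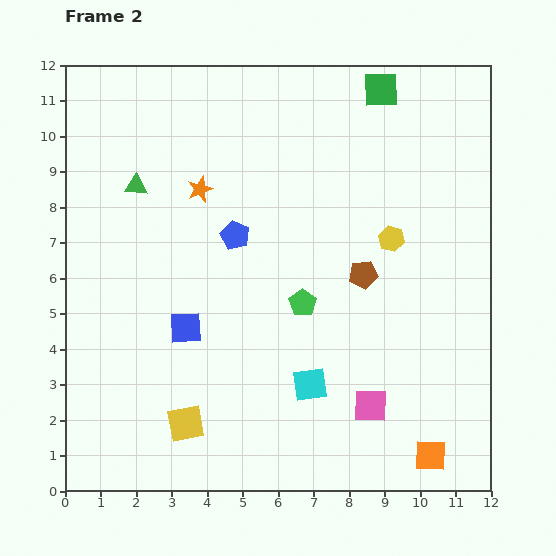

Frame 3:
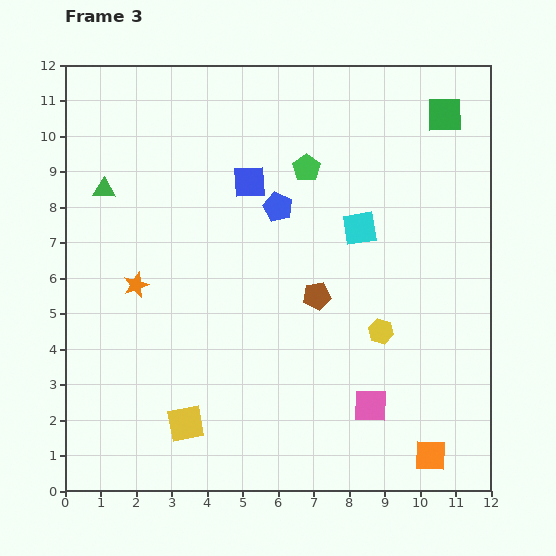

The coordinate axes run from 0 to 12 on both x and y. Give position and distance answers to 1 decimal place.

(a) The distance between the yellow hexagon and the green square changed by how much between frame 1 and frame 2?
+1.5

Distance in frame 1: 2.7. Distance in frame 2: 4.2.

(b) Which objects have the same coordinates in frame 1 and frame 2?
the yellow square, the pink square, the orange square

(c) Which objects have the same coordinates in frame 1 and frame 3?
the yellow square, the pink square, the orange square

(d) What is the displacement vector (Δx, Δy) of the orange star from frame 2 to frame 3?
(-1.8, -2.7)

The orange star was at (3.8, 8.5) in frame 2 and (2.0, 5.8) in frame 3.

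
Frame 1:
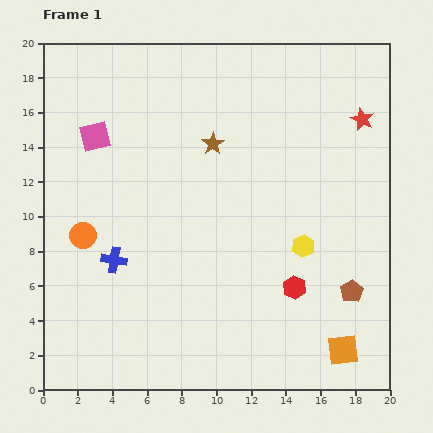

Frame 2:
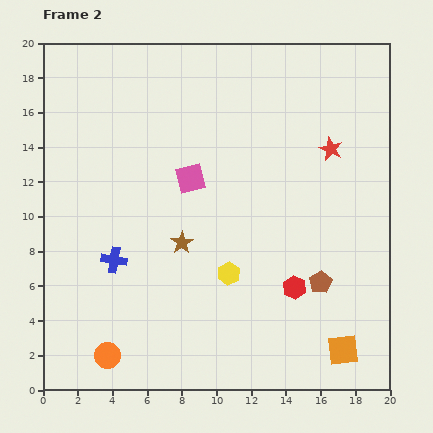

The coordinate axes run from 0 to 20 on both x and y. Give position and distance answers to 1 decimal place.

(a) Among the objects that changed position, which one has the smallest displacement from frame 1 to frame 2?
the brown pentagon

(moved 1.9)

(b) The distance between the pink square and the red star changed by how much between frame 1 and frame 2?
-7.1

Distance in frame 1: 15.4. Distance in frame 2: 8.3.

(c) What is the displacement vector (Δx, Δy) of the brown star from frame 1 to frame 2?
(-1.8, -5.7)

The brown star was at (9.8, 14.2) in frame 1 and (8.0, 8.5) in frame 2.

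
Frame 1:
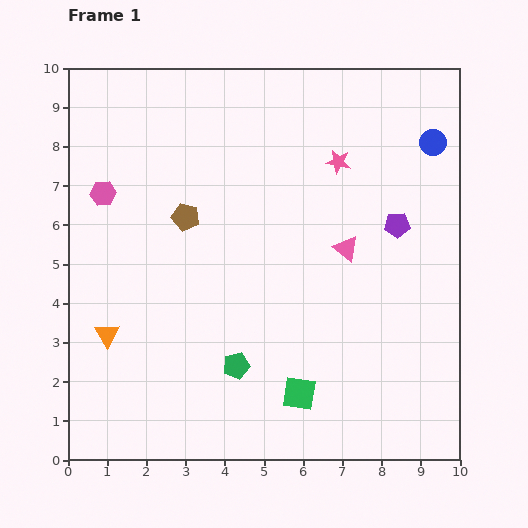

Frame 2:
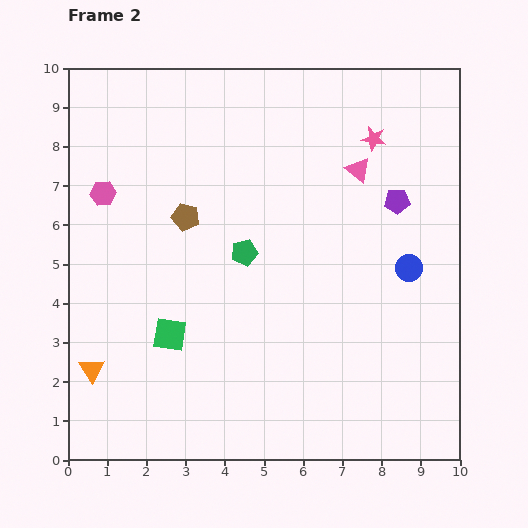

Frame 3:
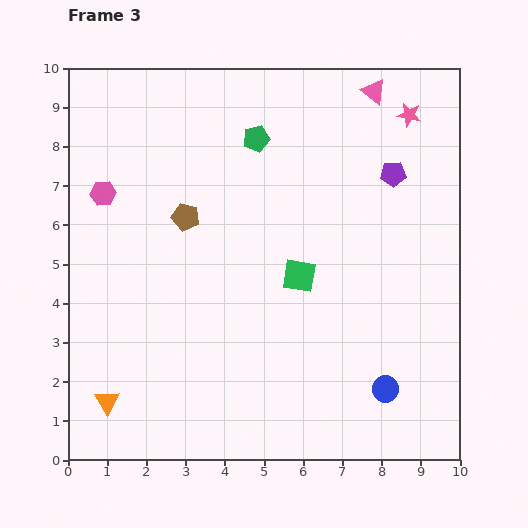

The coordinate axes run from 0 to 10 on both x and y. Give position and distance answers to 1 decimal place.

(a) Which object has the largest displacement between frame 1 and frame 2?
the green square

(moved 3.6; next 3.3)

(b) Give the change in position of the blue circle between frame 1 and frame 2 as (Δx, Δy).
(-0.6, -3.2)

The blue circle was at (9.3, 8.1) in frame 1 and (8.7, 4.9) in frame 2.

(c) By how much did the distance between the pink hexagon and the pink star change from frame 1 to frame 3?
+2.0

Distance in frame 1: 6.1. Distance in frame 3: 8.1.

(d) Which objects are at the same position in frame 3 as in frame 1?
the brown pentagon, the pink hexagon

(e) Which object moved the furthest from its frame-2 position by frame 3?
the green square

(moved 3.6; next 3.2)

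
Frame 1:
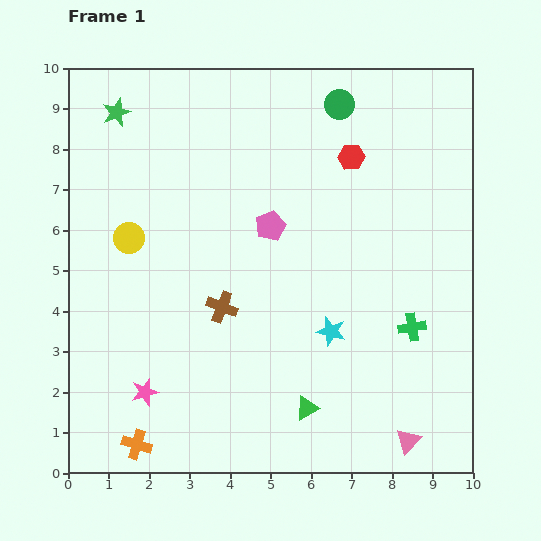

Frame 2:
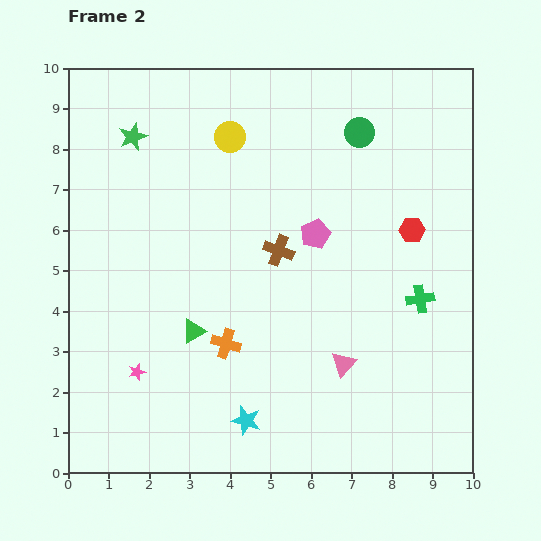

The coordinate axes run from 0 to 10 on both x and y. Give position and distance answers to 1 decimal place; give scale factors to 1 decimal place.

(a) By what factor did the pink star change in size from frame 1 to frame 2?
0.6×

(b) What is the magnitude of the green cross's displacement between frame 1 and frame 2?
0.7

The green cross moved from (8.5, 3.6) to (8.7, 4.3), a distance of √(0.2² + 0.7²) ≈ 0.7.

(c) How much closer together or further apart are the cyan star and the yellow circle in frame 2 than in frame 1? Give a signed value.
+1.5

Distance in frame 1: 5.5. Distance in frame 2: 7.0.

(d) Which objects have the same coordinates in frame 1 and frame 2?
none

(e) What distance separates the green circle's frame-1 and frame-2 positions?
0.9

The green circle moved from (6.7, 9.1) to (7.2, 8.4), a distance of √(0.5² + 0.7²) ≈ 0.9.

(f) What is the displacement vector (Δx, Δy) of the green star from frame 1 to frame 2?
(0.4, -0.6)

The green star was at (1.2, 8.9) in frame 1 and (1.6, 8.3) in frame 2.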